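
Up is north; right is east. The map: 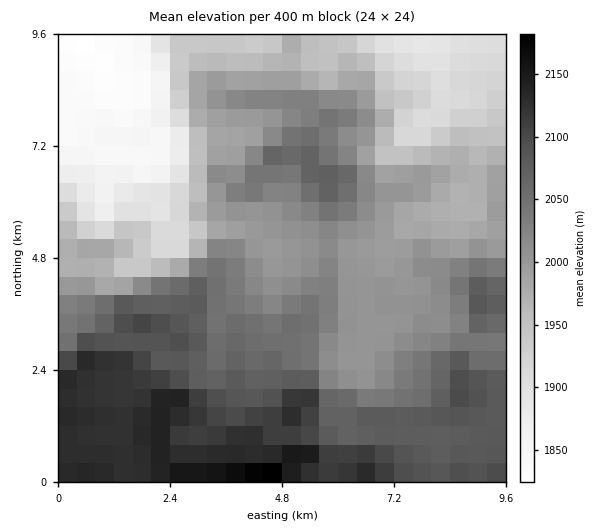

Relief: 1820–2195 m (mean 2010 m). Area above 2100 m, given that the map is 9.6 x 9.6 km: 13.7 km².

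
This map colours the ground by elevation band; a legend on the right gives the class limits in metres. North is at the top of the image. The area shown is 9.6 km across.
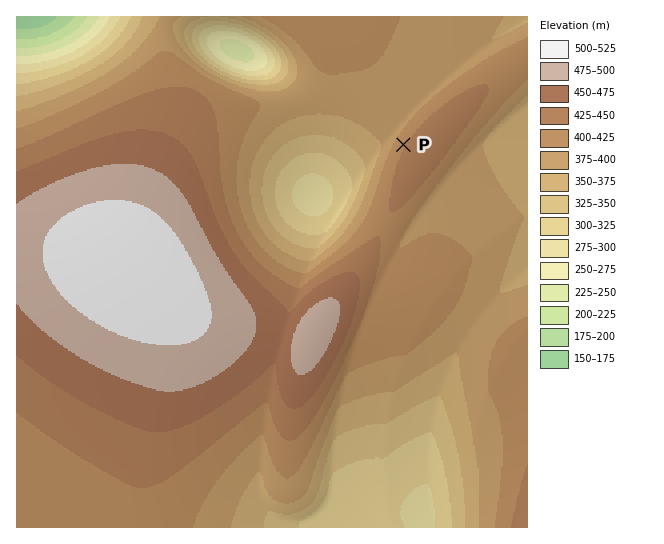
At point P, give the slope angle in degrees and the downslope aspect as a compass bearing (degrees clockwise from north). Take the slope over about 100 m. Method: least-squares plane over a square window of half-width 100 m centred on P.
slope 6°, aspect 300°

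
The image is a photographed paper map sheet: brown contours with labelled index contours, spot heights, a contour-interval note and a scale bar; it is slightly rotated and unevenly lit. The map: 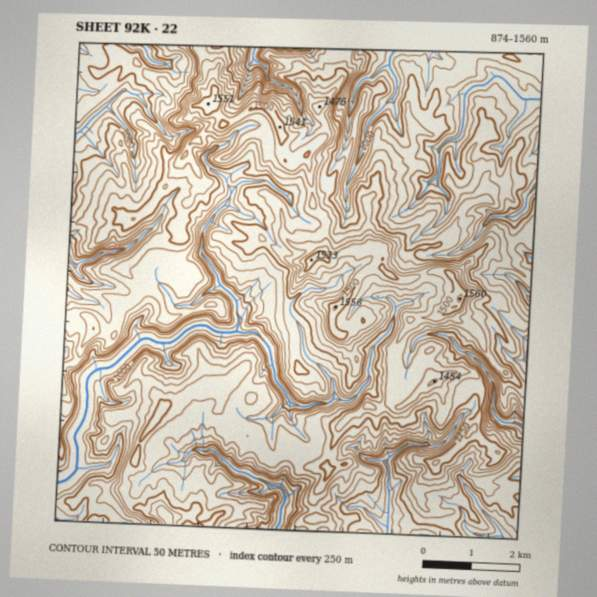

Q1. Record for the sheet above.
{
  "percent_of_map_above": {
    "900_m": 96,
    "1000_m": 80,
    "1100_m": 61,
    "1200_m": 36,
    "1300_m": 18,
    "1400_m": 7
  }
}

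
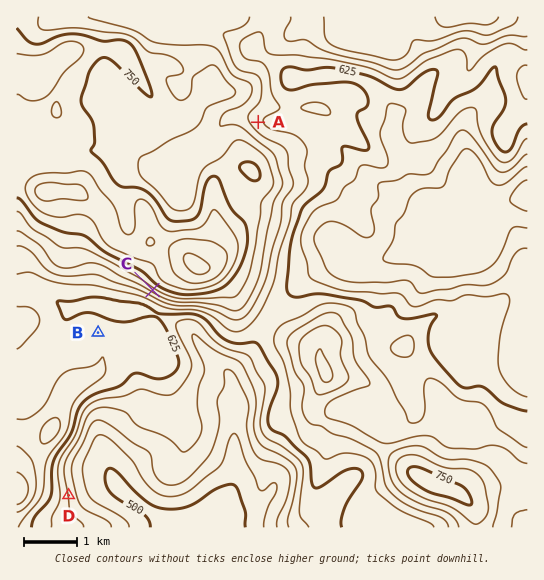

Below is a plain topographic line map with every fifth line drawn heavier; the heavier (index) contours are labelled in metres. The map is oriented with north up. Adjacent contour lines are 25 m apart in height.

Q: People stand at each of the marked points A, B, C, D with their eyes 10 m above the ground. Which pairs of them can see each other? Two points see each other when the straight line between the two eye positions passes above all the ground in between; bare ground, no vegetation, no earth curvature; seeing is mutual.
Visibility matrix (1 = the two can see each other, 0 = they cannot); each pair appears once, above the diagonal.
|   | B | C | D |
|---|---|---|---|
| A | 0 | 0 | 0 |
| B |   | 1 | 0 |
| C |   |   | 1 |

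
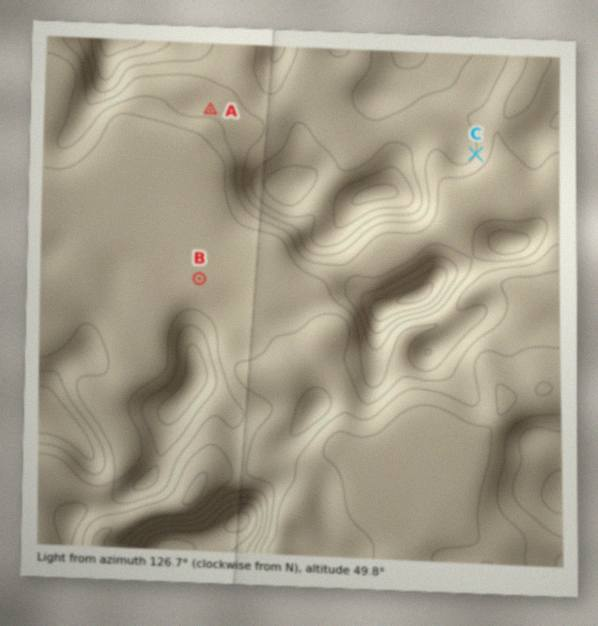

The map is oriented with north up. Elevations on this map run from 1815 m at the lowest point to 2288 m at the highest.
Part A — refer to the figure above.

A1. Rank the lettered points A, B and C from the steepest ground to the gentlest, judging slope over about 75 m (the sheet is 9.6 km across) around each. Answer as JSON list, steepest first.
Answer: ["C", "A", "B"]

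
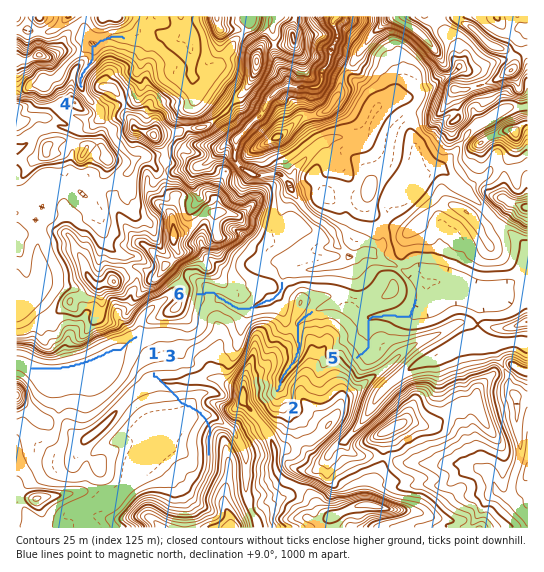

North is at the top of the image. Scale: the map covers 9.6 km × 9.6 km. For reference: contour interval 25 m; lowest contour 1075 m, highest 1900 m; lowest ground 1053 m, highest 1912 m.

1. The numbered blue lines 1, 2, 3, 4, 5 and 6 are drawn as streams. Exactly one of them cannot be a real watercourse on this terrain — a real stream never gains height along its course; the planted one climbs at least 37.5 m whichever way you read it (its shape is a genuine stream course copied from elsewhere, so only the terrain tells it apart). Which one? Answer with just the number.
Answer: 3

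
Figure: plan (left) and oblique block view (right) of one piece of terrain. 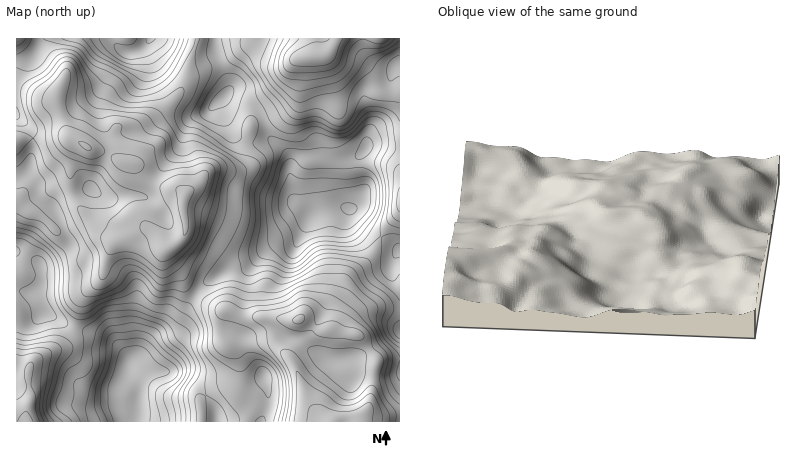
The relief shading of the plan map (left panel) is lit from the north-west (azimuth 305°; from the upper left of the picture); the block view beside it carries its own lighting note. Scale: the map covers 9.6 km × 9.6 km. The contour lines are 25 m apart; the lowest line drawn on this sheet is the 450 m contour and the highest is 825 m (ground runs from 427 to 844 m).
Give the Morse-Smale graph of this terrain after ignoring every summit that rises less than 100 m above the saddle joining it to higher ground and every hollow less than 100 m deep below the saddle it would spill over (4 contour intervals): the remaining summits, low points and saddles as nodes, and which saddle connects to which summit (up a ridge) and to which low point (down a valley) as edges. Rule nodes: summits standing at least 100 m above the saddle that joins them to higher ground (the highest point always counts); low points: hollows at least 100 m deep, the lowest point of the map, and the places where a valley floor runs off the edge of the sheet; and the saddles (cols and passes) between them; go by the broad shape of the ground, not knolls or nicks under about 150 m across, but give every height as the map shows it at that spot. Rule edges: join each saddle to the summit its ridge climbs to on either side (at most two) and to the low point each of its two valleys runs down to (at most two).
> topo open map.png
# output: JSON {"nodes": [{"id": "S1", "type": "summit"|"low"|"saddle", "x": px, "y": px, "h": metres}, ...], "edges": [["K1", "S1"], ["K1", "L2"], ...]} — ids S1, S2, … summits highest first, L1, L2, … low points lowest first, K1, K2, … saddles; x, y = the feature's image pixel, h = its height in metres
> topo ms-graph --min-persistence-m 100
{"nodes": [
{"id": "S1", "type": "summit", "x": 332, "y": 422, "h": 844},
{"id": "S2", "type": "summit", "x": 312, "y": 58, "h": 820},
{"id": "S3", "type": "summit", "x": 184, "y": 196, "h": 809},
{"id": "S4", "type": "summit", "x": 28, "y": 422, "h": 729},
{"id": "L1", "type": "low", "x": 130, "y": 362, "h": 427},
{"id": "L2", "type": "low", "x": 350, "y": 210, "h": 446},
{"id": "L3", "type": "low", "x": 150, "y": 38, "h": 471},
{"id": "K1", "type": "saddle", "x": 196, "y": 296, "h": 660},
{"id": "K2", "type": "saddle", "x": 194, "y": 46, "h": 626},
{"id": "K3", "type": "saddle", "x": 74, "y": 328, "h": 583},
{"id": "K4", "type": "saddle", "x": 382, "y": 236, "h": 575},
{"id": "K5", "type": "saddle", "x": 130, "y": 386, "h": 435}],
"edges": [["K1", "S1"], ["K1", "S3"], ["K1", "L1"], ["K1", "L2"], ["K2", "S3"], ["K2", "L2"], ["K2", "L3"], ["K3", "S3"], ["K3", "S4"], ["K3", "L1"], ["K4", "S1"], ["K4", "S2"], ["K4", "L2"], ["K5", "S1"], ["K5", "S4"], ["K5", "L1"]]}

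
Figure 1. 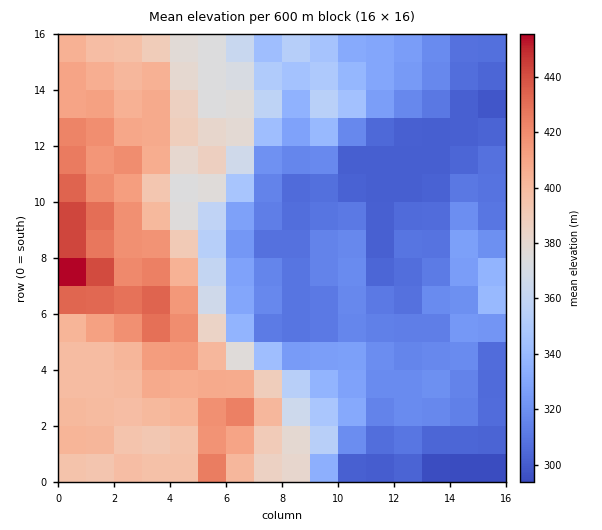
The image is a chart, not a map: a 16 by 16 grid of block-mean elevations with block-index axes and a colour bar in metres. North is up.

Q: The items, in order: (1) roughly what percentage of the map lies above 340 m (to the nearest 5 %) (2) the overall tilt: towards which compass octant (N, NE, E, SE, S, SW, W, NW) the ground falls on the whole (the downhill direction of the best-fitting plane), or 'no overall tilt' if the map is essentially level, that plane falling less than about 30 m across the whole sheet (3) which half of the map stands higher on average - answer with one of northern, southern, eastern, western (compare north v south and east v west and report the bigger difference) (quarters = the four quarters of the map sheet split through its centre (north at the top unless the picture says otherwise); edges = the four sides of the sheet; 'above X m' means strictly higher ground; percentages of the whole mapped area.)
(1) Ground above 340 m makes up about 50 % of the sheet.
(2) Overall the map slopes down towards the east.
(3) Taken as a whole, the western half is higher than the eastern.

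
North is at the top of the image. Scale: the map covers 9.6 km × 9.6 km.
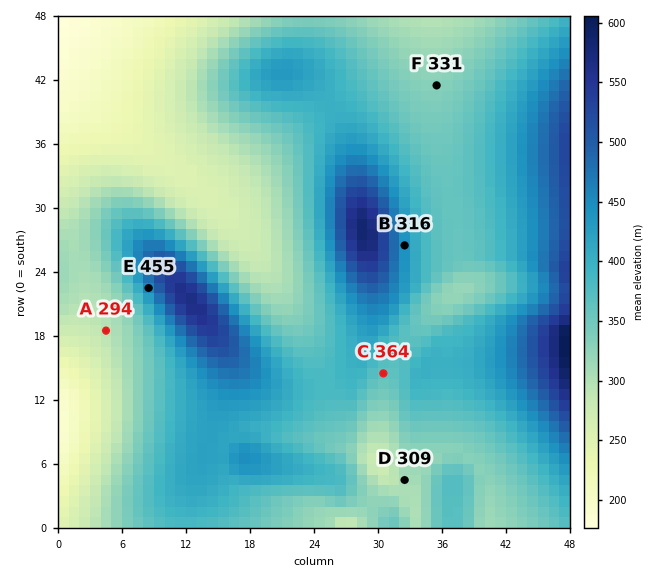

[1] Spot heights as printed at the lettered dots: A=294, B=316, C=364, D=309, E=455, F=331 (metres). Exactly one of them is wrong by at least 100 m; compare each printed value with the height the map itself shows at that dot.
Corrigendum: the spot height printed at B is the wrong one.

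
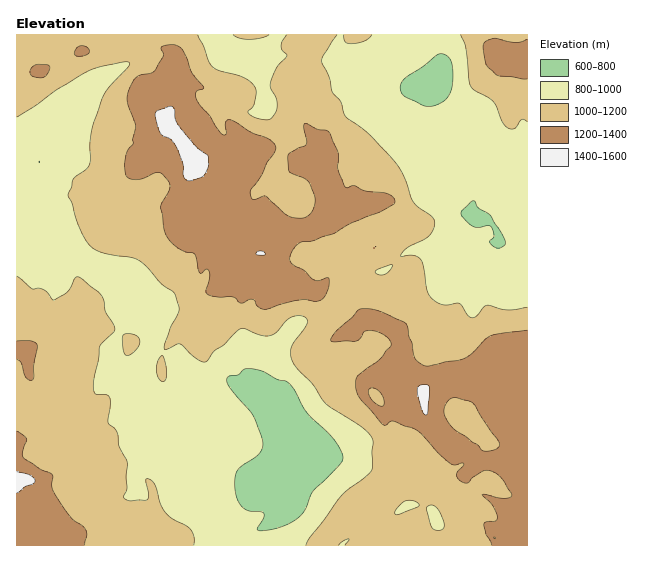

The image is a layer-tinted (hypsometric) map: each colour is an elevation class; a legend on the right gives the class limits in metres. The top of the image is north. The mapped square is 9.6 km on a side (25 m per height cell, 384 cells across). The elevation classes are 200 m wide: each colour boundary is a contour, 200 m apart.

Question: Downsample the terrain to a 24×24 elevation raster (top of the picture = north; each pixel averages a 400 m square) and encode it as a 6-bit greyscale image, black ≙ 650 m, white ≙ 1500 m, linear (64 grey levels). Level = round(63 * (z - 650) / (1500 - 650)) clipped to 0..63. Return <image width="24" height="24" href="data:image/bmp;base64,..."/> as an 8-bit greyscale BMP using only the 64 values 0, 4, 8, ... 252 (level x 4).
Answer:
<image width="24" height="24" href="data:image/bmp;base64,Qk12BgAAAAAAADYEAAAoAAAAGAAAABgAAAABAAgAAAAAAEACAAATCwAAEwsAAAABAAAAAAAAAAAAAAEBAQACAgIAAwMDAAQEBAAFBQUABgYGAAcHBwAICAgACQkJAAoKCgALCwsADAwMAA0NDQAODg4ADw8PABAQEAAREREAEhISABMTEwAUFBQAFRUVABYWFgAXFxcAGBgYABkZGQAaGhoAGxsbABwcHAAdHR0AHh4eAB8fHwAgICAAISEhACIiIgAjIyMAJCQkACUlJQAmJiYAJycnACgoKAApKSkAKioqACsrKwAsLCwALS0tAC4uLgAvLy8AMDAwADExMQAyMjIAMzMzADQ0NAA1NTUANjY2ADc3NwA4ODgAOTk5ADo6OgA7OzsAPDw8AD09PQA+Pj4APz8/AEBAQABBQUEAQkJCAENDQwBEREQARUVFAEZGRgBHR0cASEhIAElJSQBKSkoAS0tLAExMTABNTU0ATk5OAE9PTwBQUFAAUVFRAFJSUgBTU1MAVFRUAFVVVQBWVlYAV1dXAFhYWABZWVkAWlpaAFtbWwBcXFwAXV1dAF5eXgBfX18AYGBgAGFhYQBiYmIAY2NjAGRkZABlZWUAZmZmAGdnZwBoaGgAaWlpAGpqagBra2sAbGxsAG1tbQBubm4Ab29vAHBwcABxcXEAcnJyAHNzcwB0dHQAdXV1AHZ2dgB3d3cAeHh4AHl5eQB6enoAe3t7AHx8fAB9fX0Afn5+AH9/fwCAgIAAgYGBAIKCggCDg4MAhISEAIWFhQCGhoYAh4eHAIiIiACJiYkAioqKAIuLiwCMjIwAjY2NAI6OjgCPj48AkJCQAJGRkQCSkpIAk5OTAJSUlACVlZUAlpaWAJeXlwCYmJgAmZmZAJqamgCbm5sAnJycAJ2dnQCenp4An5+fAKCgoAChoaEAoqKiAKOjowCkpKQApaWlAKampgCnp6cAqKioAKmpqQCqqqoAq6urAKysrACtra0Arq6uAK+vrwCwsLAAsbGxALKysgCzs7MAtLS0ALW1tQC2trYAt7e3ALi4uAC5ubkAurq6ALu7uwC8vLwAvb29AL6+vgC/v78AwMDAAMHBwQDCwsIAw8PDAMTExADFxcUAxsbGAMfHxwDIyMgAycnJAMrKygDLy8sAzMzMAM3NzQDOzs4Az8/PANDQ0ADR0dEA0tLSANPT0wDU1NQA1dXVANbW1gDX19cA2NjYANnZ2QDa2toA29vbANzc3ADd3d0A3t7eAN/f3wDg4OAA4eHhAOLi4gDj4+MA5OTkAOXl5QDm5uYA5+fnAOjo6ADp6ekA6urqAOvr6wDs7OwA7e3tAO7u7gDv7+8A8PDwAPHx8QDy8vIA8/PzAPT09AD19fUA9vb2APf39wD4+PgA+fn5APr6+gD7+/sA/Pz8AP39/QD+/v4A////AMTQuJiAdHh8ZFA8NDxYfHBwdIB4gJykxNDMoIR0cGxgUEA0LCQ0YHx4cHBojKCowNi4iHBsaGhQPDgoGBggRGh8fHh8kKCgtMyggHRsZFxIODQsGAgYJERkfIiAnKiszJyEeHhwXEhISERALAwUHDhcjIycuKSswJh8eHhoTEBETExEJBAgMFB0mKTEqJiwuJCEfHRkTEhYXFQ4EBwwXICcsMjQnKTAsJyMgGxgVFxgXEgkFChMeJSsuNTQtLTEsKSMeHBgXGRcXEw4OEh8hIygwMCkrLjEtKSMeHBkaFxohHRQWGB4lKCcqKSMjJi8vHx4fIBoTExslIR8iHBofJywsJiAeHiAiHRscHRUQEhkjJygpKSclICMhIBsZFxgXGRcZGBMTGR8mLTEvLCsoHx0cHRcVExMTFRUXFxgaHiUpLTQ2LSUhIiIdGhYRDw0OExMUGx0eIywtLiwxLisnJCQlHhkTDQsQFBQXHh8gJi4xLSsuKygrLComIRkPCg0QFRUaHiEjJS4zLysoJSYsKysnGhIPDhISEBEYGyIrKjI5MzIqJystJyMfFQ8PEhARDg4UGiMqLzc5MzEuKCotJB8ZEQ0QExQRFBETGSIoNDkyKyojIygoHxkUDw4SExcZGxcTFSAtNjUsJR0ZHiMfGBMQDQwRFBoeJCEYExwsMC8pIR0ZHiAcFRIPCQgNGyIkJygkHhoeJy4jGRYVGx4aFxcVDwkNICstICYnJiIeJCgeFhcXGh0cGRkYFRATIisrA=="/>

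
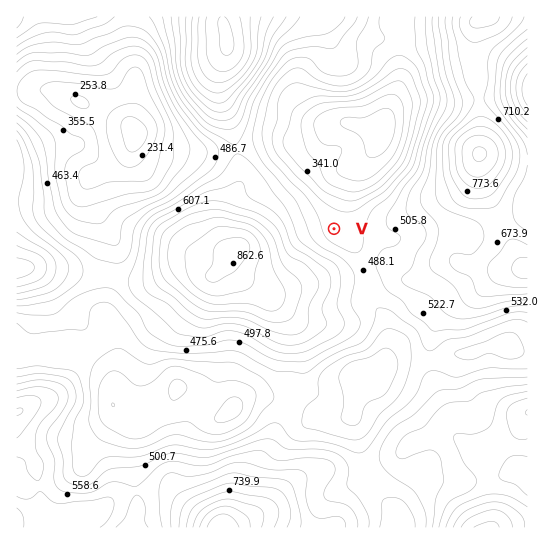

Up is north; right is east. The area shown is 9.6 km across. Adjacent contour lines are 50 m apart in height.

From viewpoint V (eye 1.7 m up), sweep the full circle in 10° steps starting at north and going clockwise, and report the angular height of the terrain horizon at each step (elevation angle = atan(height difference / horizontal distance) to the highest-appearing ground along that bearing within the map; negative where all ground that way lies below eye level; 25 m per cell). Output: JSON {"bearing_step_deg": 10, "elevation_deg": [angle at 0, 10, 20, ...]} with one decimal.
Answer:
{"bearing_step_deg": 10, "elevation_deg": [3.0, 1.1, 0.3, 3.8, 4.3, 5.6, 9.0, 8.6, 6.6, 5.3, 5.7, 5.4, 4.7, 4.4, 4.0, 4.7, 6.7, 9.1, 11.3, 12.8, 13.8, 14.6, 14.9, 14.2, 13.7, 14.5, 14.9, 12.8, 10.0, 8.0, 6.2, 4.3, 6.7, 7.9, 5.4, 3.4]}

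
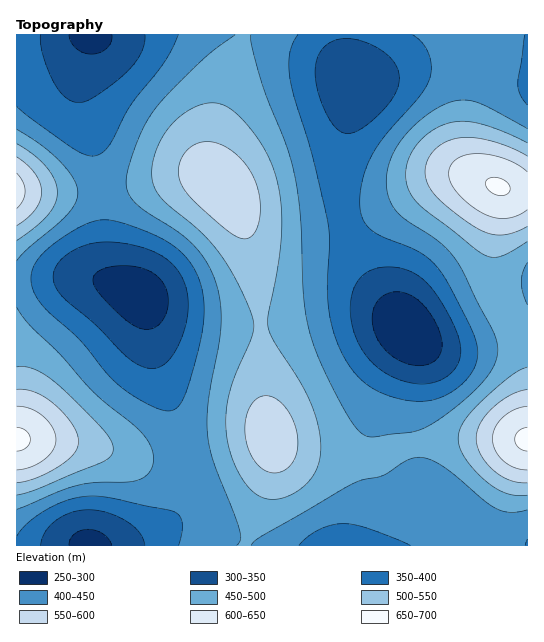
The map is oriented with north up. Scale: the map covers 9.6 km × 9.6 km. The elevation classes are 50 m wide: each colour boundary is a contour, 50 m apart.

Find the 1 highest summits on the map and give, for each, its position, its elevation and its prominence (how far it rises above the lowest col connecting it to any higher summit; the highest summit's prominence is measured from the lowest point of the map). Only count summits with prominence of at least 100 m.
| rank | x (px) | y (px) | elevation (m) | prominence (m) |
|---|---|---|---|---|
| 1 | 498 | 187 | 655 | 184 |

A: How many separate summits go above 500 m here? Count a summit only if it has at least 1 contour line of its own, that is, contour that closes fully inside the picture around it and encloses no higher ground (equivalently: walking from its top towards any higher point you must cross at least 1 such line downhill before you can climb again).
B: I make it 3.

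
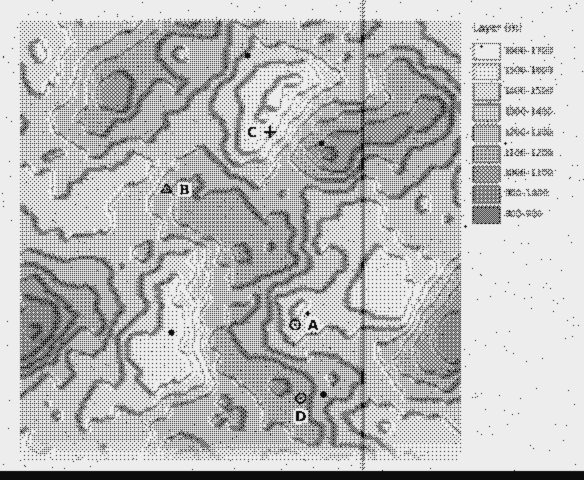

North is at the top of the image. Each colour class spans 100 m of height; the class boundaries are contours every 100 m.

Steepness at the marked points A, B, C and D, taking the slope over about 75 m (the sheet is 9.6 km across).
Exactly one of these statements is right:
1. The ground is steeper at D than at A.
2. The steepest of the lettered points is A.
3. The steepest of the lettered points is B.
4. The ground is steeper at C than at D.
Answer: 4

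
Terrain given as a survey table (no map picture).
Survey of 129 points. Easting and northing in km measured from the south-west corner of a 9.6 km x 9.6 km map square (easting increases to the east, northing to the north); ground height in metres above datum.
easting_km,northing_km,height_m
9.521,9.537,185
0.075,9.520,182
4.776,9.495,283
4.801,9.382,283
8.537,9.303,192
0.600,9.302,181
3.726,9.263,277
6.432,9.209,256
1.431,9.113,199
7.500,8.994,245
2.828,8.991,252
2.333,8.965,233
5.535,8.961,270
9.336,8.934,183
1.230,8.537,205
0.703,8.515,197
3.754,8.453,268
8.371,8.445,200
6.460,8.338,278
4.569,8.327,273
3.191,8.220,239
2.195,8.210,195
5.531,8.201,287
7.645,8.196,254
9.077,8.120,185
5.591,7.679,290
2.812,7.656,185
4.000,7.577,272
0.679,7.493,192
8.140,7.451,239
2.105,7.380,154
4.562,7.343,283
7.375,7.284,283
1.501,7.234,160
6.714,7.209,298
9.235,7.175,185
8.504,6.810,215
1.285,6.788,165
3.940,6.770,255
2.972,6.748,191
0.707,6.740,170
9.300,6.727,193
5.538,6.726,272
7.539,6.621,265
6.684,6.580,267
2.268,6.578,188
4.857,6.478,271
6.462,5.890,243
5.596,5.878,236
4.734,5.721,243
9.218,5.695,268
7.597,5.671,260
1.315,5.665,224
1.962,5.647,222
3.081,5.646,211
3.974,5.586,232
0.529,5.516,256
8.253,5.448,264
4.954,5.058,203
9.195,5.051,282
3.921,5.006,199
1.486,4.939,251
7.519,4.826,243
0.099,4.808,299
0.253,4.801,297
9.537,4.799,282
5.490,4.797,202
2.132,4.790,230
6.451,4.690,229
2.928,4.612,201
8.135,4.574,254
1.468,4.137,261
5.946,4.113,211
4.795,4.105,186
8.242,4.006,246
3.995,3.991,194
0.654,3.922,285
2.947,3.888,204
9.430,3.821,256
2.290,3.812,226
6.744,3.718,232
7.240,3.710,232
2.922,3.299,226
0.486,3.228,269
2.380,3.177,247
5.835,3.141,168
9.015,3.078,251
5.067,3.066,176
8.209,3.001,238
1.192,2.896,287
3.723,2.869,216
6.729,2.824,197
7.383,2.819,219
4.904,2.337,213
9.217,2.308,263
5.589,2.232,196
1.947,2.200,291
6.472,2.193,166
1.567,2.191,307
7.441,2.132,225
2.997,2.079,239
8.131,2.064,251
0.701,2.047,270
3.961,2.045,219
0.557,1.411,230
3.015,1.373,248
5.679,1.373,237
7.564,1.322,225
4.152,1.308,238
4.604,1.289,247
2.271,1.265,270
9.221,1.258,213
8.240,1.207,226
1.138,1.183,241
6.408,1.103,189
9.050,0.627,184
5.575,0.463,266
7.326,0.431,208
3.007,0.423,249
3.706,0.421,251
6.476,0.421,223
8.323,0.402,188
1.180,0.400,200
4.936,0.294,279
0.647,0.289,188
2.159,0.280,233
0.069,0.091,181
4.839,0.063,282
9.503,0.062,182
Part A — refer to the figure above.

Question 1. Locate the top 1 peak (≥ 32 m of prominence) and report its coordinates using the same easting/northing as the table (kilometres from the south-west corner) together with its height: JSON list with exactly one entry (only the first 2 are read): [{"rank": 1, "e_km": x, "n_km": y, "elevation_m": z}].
[{"rank": 1, "e_km": 1.46, "n_km": 2.19, "elevation_m": 308}]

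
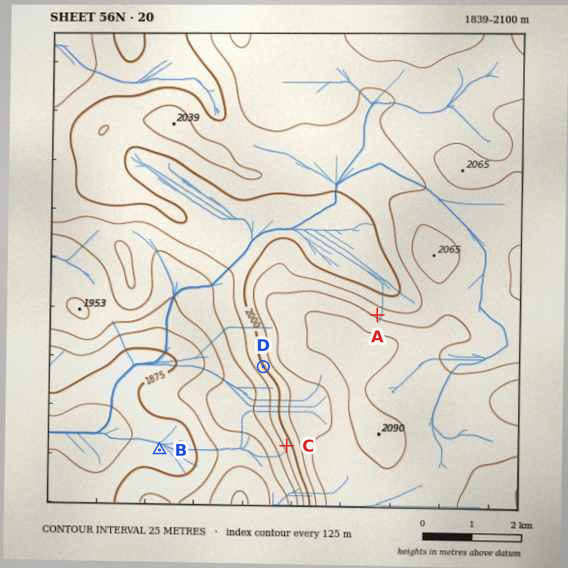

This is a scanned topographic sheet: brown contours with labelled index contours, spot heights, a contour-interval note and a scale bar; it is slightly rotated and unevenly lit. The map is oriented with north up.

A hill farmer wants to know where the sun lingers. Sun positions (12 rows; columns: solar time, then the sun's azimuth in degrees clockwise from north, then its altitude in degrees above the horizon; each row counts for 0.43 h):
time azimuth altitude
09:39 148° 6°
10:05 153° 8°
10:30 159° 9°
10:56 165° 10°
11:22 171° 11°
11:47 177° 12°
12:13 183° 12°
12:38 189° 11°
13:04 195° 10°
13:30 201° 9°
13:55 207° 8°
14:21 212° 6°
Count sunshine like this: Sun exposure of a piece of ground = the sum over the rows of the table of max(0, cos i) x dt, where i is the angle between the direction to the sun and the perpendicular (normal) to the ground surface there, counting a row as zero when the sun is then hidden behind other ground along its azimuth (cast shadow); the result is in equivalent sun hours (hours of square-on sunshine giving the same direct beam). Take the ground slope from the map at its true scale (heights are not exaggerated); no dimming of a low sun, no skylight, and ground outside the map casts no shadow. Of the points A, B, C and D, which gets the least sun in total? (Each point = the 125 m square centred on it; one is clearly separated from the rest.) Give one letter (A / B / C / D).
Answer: A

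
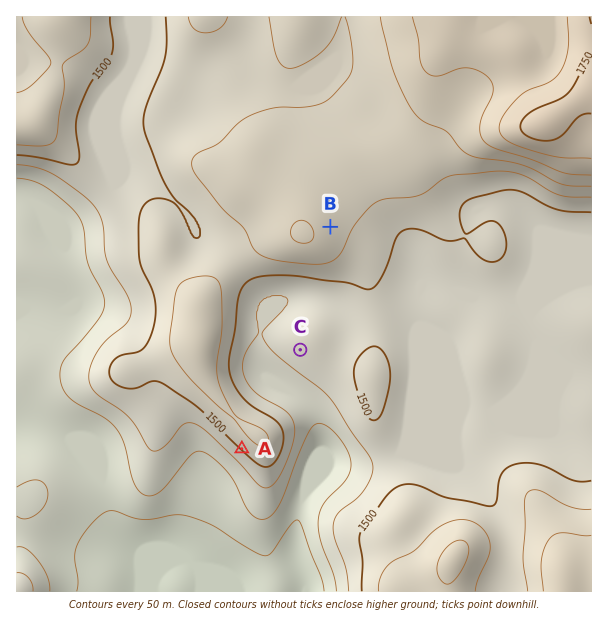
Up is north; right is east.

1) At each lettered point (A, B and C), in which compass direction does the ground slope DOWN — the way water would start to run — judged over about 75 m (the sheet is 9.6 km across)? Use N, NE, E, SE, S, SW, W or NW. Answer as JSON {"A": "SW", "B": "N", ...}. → {"A": "SW", "B": "E", "C": "SW"}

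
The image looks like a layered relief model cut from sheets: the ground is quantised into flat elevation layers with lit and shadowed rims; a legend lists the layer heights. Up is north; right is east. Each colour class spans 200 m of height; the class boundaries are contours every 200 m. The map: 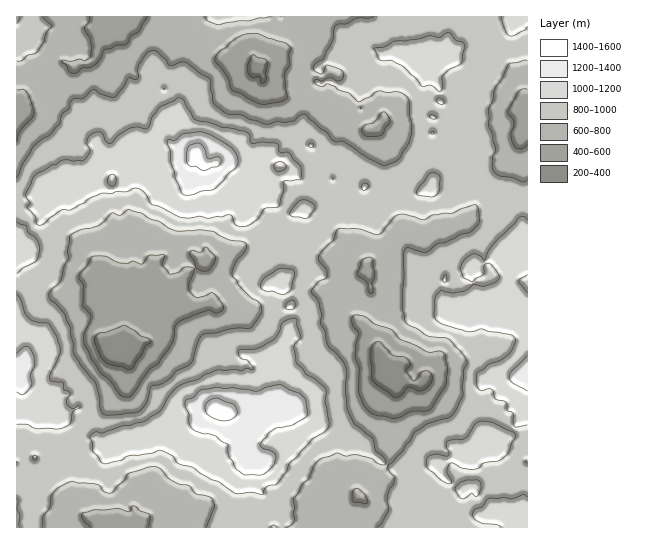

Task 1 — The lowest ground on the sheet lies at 240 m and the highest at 1480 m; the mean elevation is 860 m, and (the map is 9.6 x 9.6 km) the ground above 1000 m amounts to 22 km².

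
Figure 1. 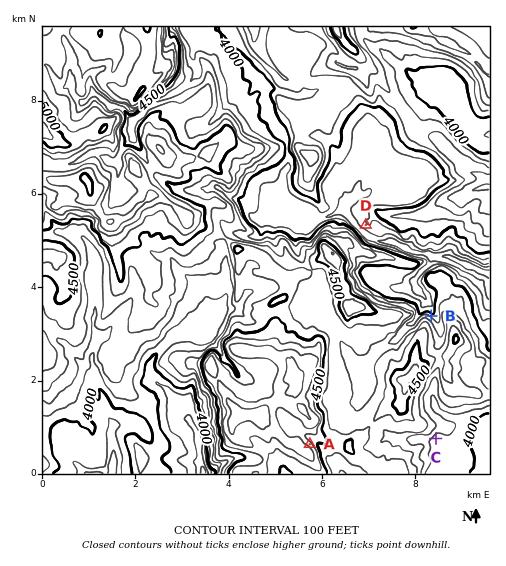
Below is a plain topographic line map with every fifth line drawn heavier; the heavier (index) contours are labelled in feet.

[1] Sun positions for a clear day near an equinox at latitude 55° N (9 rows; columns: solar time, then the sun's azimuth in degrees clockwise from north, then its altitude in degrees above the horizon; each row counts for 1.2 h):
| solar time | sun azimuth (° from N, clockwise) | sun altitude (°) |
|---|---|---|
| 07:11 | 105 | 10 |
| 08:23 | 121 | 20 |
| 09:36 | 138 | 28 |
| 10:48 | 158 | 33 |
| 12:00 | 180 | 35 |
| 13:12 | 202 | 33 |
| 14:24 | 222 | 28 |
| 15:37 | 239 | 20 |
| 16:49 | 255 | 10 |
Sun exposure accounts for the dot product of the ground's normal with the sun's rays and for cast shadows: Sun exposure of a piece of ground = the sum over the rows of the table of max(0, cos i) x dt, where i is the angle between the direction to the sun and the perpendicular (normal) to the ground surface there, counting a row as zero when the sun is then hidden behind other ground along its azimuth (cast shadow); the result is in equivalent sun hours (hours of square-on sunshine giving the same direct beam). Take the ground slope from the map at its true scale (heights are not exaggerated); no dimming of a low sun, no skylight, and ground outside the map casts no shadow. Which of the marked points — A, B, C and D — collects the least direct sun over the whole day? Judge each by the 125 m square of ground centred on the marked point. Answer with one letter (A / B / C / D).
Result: B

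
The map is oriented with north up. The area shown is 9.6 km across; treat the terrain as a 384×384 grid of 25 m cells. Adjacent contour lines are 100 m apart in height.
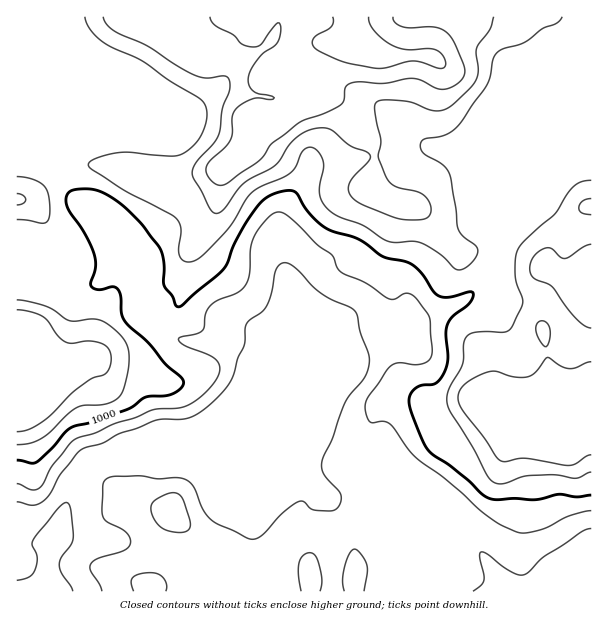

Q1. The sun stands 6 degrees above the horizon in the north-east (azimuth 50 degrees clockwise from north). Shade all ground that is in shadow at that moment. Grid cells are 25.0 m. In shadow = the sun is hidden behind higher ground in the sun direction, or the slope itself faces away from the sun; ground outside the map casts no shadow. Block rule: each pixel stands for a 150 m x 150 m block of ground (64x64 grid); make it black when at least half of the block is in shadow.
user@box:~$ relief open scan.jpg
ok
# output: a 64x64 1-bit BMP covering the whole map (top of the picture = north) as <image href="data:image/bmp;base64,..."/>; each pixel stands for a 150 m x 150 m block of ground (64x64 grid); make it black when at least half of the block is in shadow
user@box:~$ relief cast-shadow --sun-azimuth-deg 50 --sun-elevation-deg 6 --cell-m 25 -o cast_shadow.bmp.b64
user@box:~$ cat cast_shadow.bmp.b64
<image width="64" height="64" href="data:image/bmp;base64,Qk0+AgAAAAAAAD4AAAAoAAAAQAAAAEAAAAABAAEAAAAAAAACAAATCwAAEwsAAAIAAAAAAAAA////AAAAAAA/+AAXGf4AAB/gAAcZ/8IAD4AAAxn//wAMAAAAO///AAx+AAB///8AD38AA////+AP/8AB////+I+fwAH/////z5+AAP/////HzgAAf////+fAAAB/////x8AAAP/////HAAAB/////8eAAAH////9x+AAAf////3P/AAA5//++c/+AAD7//wAx/+AAHv/+ACH/+AAP//wAAP/8AA///AAA/fgAB//4AABw8ABx5PAAADDAAfzB8AAAAAAf/+PgAAAAAB//5/AAAAAAP//n8AAAAAA////4cAAAAD////BwAAA4f///8HAAAPj////j8cAB8f///9/jgAPg////3/+AA8D////v/wDz4H///+f/Bv/4P///4/wPf/wf///j8B8//B///+HwPj/8H///4OA8P/gf///AADx//B///4AAOP/+D///AAA5//8P//wAB7H//w//8AAHgf//h//AAAMB//+P/wAAAAH+P4/8AAAAAfg/jvwAAAADgB8A/gAAAAIAPwD/AAAAAAA/gP4AAAAAAH/g/gMAAAA//+B//4AAAP//4H//gAAB///A8f/AAB///+Hn/8AAH///8cf/wAAP////z//AAA////h//8AAB//+8P//gAAD//hw/8AAAAH/8THwAAHAAf/jwcAAAIAA/4PxwAAAAAD/AeDgAAAAA=="/>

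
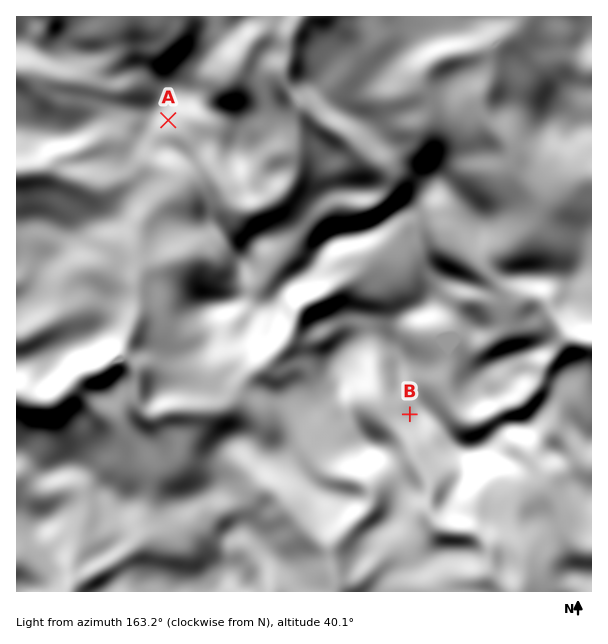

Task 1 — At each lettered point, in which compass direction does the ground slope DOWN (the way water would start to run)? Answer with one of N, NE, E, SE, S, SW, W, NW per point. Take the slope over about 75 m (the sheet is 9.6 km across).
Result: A SE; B SW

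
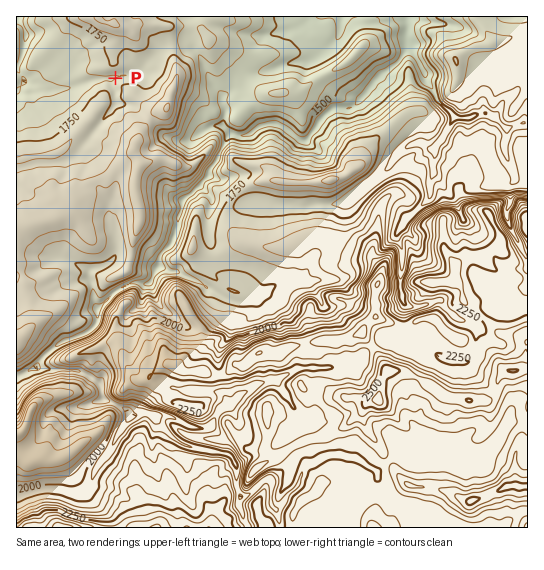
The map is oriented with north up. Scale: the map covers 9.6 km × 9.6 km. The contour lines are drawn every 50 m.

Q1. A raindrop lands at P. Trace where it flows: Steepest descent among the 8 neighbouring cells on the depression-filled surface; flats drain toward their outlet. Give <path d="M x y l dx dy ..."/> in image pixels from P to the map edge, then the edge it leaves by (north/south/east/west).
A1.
<path d="M115 78l-13 0-1 1-7 0-1 2-11 2-9 4-4 0-2 2-8 0-1 1-7 0-1 1-19 0-1 2-11 0-2-2"/>
exit: west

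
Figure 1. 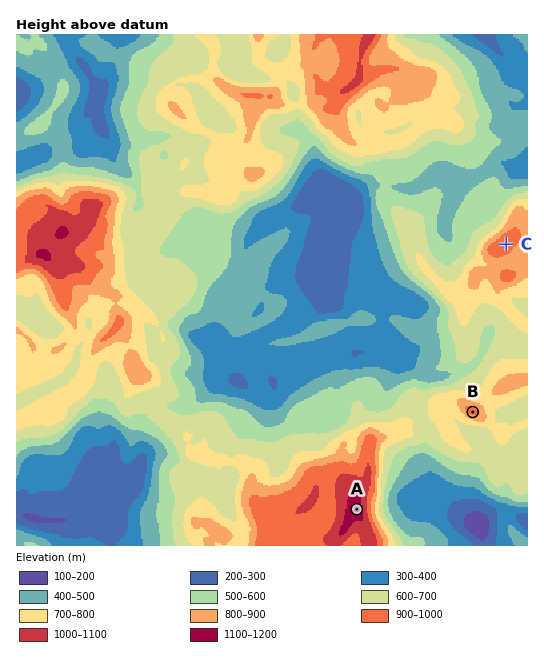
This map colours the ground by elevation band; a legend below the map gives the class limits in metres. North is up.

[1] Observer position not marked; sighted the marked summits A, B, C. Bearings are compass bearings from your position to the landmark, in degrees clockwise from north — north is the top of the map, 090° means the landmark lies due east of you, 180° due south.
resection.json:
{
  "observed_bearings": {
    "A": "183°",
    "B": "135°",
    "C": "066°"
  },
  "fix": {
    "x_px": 367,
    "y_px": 306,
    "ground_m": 370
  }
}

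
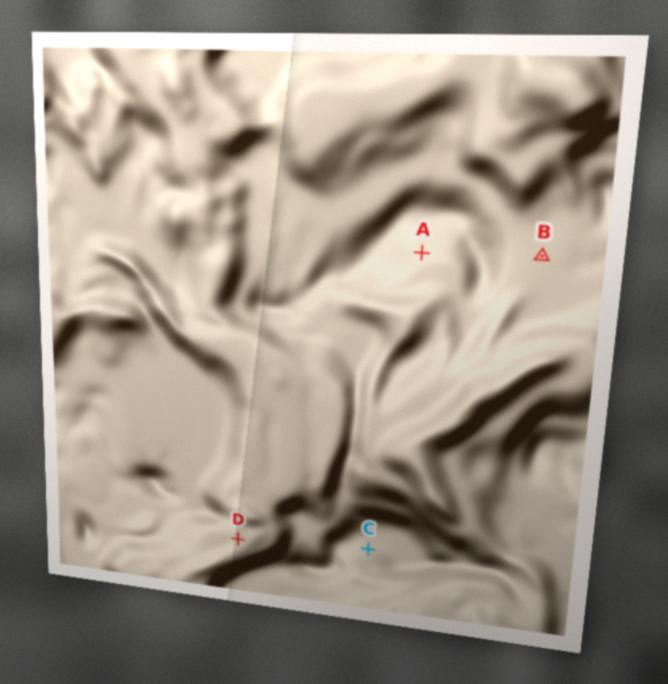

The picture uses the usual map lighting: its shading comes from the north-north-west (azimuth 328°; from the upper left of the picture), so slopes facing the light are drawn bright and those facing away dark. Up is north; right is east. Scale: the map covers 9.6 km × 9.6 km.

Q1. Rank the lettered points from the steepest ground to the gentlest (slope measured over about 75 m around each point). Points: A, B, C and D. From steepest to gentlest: C A D B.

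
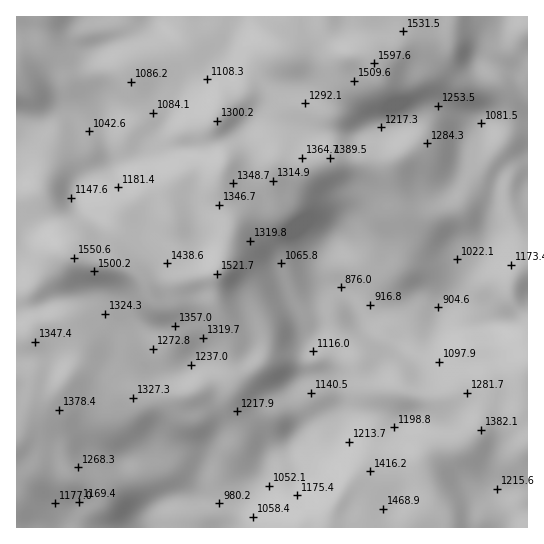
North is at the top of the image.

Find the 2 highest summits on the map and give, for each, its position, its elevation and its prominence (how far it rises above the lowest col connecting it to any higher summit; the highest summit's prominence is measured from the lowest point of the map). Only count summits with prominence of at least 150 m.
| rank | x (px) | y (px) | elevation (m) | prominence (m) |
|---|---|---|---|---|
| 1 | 374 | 63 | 1598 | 722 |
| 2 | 73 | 258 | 1551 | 239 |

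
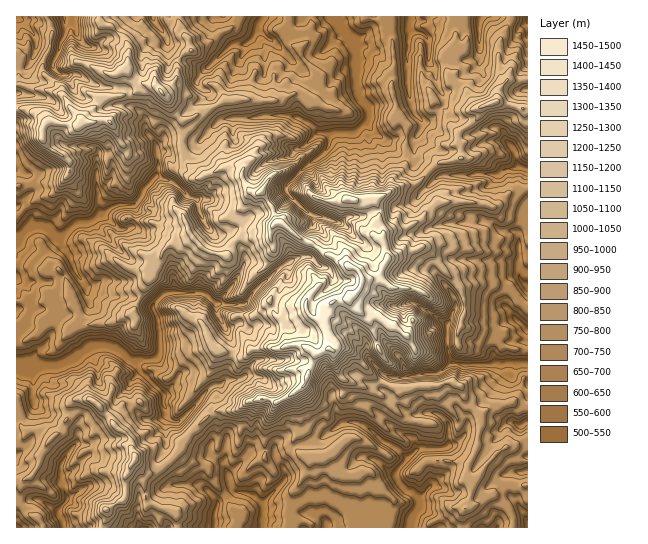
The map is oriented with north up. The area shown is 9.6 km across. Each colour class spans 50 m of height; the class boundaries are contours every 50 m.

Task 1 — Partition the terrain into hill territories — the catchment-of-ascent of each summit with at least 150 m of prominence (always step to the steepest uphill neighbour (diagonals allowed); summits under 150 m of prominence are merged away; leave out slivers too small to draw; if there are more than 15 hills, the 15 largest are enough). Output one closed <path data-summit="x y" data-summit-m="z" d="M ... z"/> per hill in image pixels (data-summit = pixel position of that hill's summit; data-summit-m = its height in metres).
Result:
<path data-summit="350 297" data-summit-m="1484" d="M481 16l-328 1 2 5 10 13 4 12 6 6 10 7 20 8 4-1 22-22 15-1 4-3 8-12 36 34 4 0 12-8 11-2 24-21 11 11 0 40 4 14 9 13 0 8-3 6-13 9-16-1-7 3-12-3-9-9-15-7-17-1-27 4-16-2-13 3-22 21-21-2-13 1-9 7 3 15-2 11-23 31-19 1-24 16-16 3-14 13-4 0-14-10-10 0-4-10-10-9-3 1 1 319 47-1-5-13 0-4 8-9-6-24 12-6 16-17-2-9-10-1-4 2 6-9 0-22-6-3-27 1-5-2-6-6-3-10 1-14-9-10-1-5 3-2 24 3 9-2 16-6 11-10 3 2 8 15 2 16 10 13 9 1 11-9 2 16 12 16 14 1 9-5 2 2-3 6 0 24 15 16 4 10 9 10-26 4-4 6-3 12-8 12-3 11 379-1 0-357-11-3-12 2-7 6-23-2-5 3-31 0-12-13-9-3-3-3 0-16 6-12 0-7 10-2 13-15 0-8-3-4 8-2 12-15 12-5 7-9-1-39z"/><path data-summit="82 123" data-summit-m="1247" d="M130 16l-65 0 0 18-6 10-22-3-5-10-9-10-7-4 0 153 9 3 7 12 0 8-16 14 13 10 4 10 10 0 14 10 4 0 14-13 16-3 24-16 19-1 23-31 2-11-3-17-9-12-3-18-15-12-1-12-6-3-21-1-28-13 6-4 5-23 2-2 9 2 8-8 10-3z"/><path data-summit="135 458" data-summit-m="1139" d="M87 349l-12 10-16 6-9 2-24-3-3 2 1 5 9 10-1 14 3 10 11 8 31 0 3 8-4 22 11 2 2 4 0 5-8 9-8 8-12 6 6 18 0 6-8 9 4 16 2 2 82 0 13-23 3-12 4-6 26-4-9-10-4-10-15-16 0-24 3-6-2-2-9 5-14-1-12-16-2-16-11 9-9-1-10-13-2-16z"/><path data-summit="493 103" data-summit-m="1076" d="M527 16l-45 0-3 7 0 42-6 6-12 5-12 15-7 1 2 13-13 15-10 2 0 7-6 12 0 16 3 3 9 3 12 13 31 0 5-3 23 2 7-6 12-2 11 2 0-79-4-4-3-11 2-5 5-5z"/><path data-summit="162 93" data-summit-m="1206" d="M153 16l-22 0-18 20-10 3-8 8-9-2-6 14-1 11-6 4 28 13 25 2 3 6 0 8 15 12 3 18 6 6 4 8 7-8 0-8 33-28 10-6 0-6-10-8 2-6 8-8-22-9-10-7-6-6-4-12-10-13z"/>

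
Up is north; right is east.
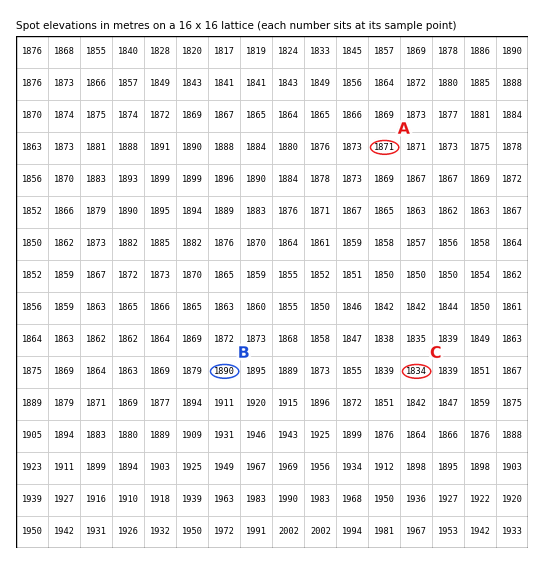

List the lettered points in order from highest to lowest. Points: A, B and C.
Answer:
B A C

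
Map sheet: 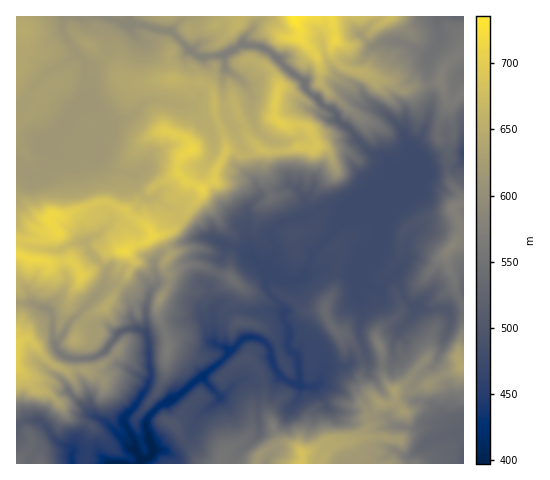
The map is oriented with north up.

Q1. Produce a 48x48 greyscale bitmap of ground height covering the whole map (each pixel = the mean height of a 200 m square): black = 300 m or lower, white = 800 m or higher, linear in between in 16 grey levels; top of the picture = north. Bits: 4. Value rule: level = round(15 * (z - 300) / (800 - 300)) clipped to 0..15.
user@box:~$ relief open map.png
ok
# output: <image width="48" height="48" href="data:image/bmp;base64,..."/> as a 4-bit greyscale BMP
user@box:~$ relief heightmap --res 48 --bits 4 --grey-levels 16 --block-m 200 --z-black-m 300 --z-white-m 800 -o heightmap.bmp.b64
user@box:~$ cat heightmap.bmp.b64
<image width="48" height="48" href="data:image/bmp;base64,Qk32BAAAAAAAAHYAAAAoAAAAMAAAADAAAAABAAQAAAAAAIAEAAATCwAAEwsAABAAAAAAAAAAAAAAABEREQAiIiIAMzMzAERERABVVVUAZmZmAHd3dwCIiIgAmZmZAKqqqgC7u7sAzMzMAN3d3QDu7u4A////AHd3VEVERDM0RWd4iImZq7uqqqmZmId3d3d2VEVEVDMzRWZ3h3iZmruqqqqZmHd3d3d2VVVVRDM0VmZnd3eJmqqqqqqpmYd3d3dmZVVVRERFZmZnd3d4iJiZmZqZmYd3d2Zmd3ZURERGZmVmZnd4d3eIeJmZmYd3d3dniHZVVEVFVmVVZmZ3Zmd2d4mZmph3d4iJqXZ3ZUVURVVVVmZmZVZmeImqqYiIeKqqmIeIh1RVRFVUVWZmZVVWZ4mZqZmIiLu6mJiZh2VWZURFVVVlVUVVZ3iJmZmZmbu6mpmZmGZWdlRFZVVlVVVVZnd4iJmZmsuqqpmZiHZXdmVUVmZUVVVVVmZ4d4mImsu6mIiImHZXh2ZVRWZUVVVVZmZ4d4iImsu5iaqYiXZXh3ZURFVVVVVVZmaId3iHisy5mqqpeHZnh3ZVVURVVVVWd2aHZnd3ebupmaqph2Zod3ZVVmZlVVVnd2Z3Zmd3aLqpmZqqmHd4d2ZVZmZVVVZnZmZmZmZ3Z6qZqqqqqYeIh2ZlZmVVVWZ3ZlVmZmZmZ6mqqqqqqYiJh2ZmZmZlVWZnZVVVZmZnd6qqq7qqqZiJl3ZmZ3ZlVVVmZVVVZmZnd7u7u8uqqpmImHZmd3ZVVVVWZVVVZmd3d7zMy8y6qqmZmHd3d2VVVVVVVVVVVmd3h8zMzMu6q7qZmId2ZlVVVVVVVVVVZmd4iMzMvLu7zMupqYd2ZlVVVVVVVVVVZmZ4iMzMy7q7zMy7qYdmVlVVVlVVVVVVVmZ3iMzMzLu7vMzMuodmZmZVZmZVVVVVZmZniLzMzLu7u8zMu5h3ZmZlVmZVVVVVVmZniLvMzMy7vMy7u7mIdmZmZlVVVVVVVWZniKu8zMzLzLu7u7uod2Z3ZmZlVVVVVVZniKqqqqu7u7u7u7y5mHd3dmZmVVVVVVVmeKqqqqqqqqq7u8zLqYd3dmZ3ZlVVVVVmd6maqqqqqqq7zMzMupiId3d4h2VVVVVWd6qZmqqqqqqrzMu8upmYh4iJmGZVVVVWZqqZmZmaqqqrvMu7uqqqmZqql3ZlVVVWZqqZmZmZqqqrvMy7u7u7u7u6mHZmVVVmdqqZmZmaqqu7vMy7u7u7u7u6l2ZmZVZndqqpmZmZqqu8zMu7u7u7u7y6h3d3ZmZ3d6qqmZmZqqq7u7qru7q8zLuod4iHZmZ3d6qqqZmZqqqruqq7q6q8u6qHeIh2d3d3h6qqqpmaqqqqqqq7q6q8u6mIiYd3h4d4iKqqqpmaqqqqqqq7q6q8y6iKmIiZmZh4iKqqqqmaqqqqu7u6qqqry4iqmZmqqZiIiKqqqqmqqqqru6qqmaqruYm6qqqqqZiIiKqqqqmqqqqqqqqqmqq6maq7q6qpmYiIiKqqqqqqqqqqqpmZmqqpirvLu6mZmIiIiKqqqpqqqpmaqZmqmJmJq8zMy7mZiIiIiKqqqaqqqZmZmaqqqpmrzMy8y6qYiIiHiKqqmamZmZmZmaqqq6q7zNzMy6qqmYiHiKqqmZmZmZmaqqqqu7qrzdzMy7u7uoh3dw=="/>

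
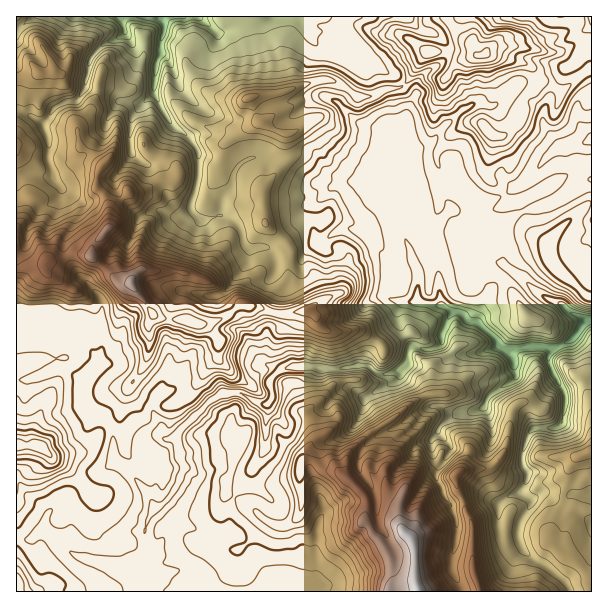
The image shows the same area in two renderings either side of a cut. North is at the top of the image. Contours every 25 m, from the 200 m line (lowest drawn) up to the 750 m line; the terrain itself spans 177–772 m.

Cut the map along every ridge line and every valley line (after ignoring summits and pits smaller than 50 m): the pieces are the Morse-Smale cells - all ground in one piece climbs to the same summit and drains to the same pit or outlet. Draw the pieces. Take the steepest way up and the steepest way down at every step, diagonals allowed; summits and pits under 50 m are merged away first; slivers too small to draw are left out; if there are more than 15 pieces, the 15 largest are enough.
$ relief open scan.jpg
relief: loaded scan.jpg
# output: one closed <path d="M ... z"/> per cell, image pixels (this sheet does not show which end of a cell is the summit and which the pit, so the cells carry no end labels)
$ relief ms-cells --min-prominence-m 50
<path d="M504 196l-13 4-9 0-8 8-7 3-15-1-24 26-2 12 7 9 6 16 1 33-8 0-14-6-1-28-25 4-7 3 1 17 17 7-5 6 0 12 5 12 9 14-4 6 0 10-7 7-14 4-7 0-14-8-22 2-56-1-7 3-10 8-1 8 2 12-5 6-12-2-16-10-18 2-14 9-27 28-4 9 8 30-15 28-17 12-6 12-1 20 3 10-9 9 2 31 321-1 0-4-10-15 0-18 4-6 1-26-6-18 17-8 18 2 13 6 0 21 8 4 11 0 12-25 0-6-8-6 6-13 0-6-6-12 4-21 7-12 19 0 10-6 3-11-1-21 17-8 11-2-1-60-4 0-18 22-15 7-23-3-21 4-7-1-7-10-18-16 2-9 14-30 12-15-4-8-3-18 1-15 12-11 11-5-5-12-9 2z"/><path d="M57 108l-7 5-6 11-18-10-10-3 0 204 23 5 17 10 15 0 13 10 13 16 0 10-13 18 1 17 3 6 8 8 8 3 8 11 2 30 22 20 15 19 4 10 14-10 15-28 0-5-4-7-4-23 31-32 14-9 18-2 16 10 12 2 5-6-2-12 1-8 10-8 7-3 56 1 22-2 14 8 7 0 14-4 7-7 0-10 4-6-9-14-5-12 0-12 5-6-14-5-4-5 0-14 2-2 31-5-6-12-8-26-2-2-10 0-17 4-21-7-12 0-9 5-10 10-3 0-7-14 1-26 20-18-22-5-21-18-9-5-28-1-11 5-7 6-4 18-9 12-1 15-6 5 8 21 0 7-13 18-7 14-6 0-21-7-36-1-9 9-1 4-11 0-29-26 3-14 15-16-1-24-4-8-7-7 0-14 5-10-22-17-6-24-8-5z"/><path d="M161 16l-38 0 1 17-10 7-7 2-15 14-4 12-3 19-5 9-6 6-8 0-10 5 10 11 8 5 6 24 22 17-5 10 0 14 7 7 4 8 1 24-15 16-3 14 32 27 8-1 1-4 9-9 36 1 21 7 6 0 7-14 13-18 0-7-8-21-15 2-9-10 0-9 4-10 3-17 0-21-7-13-22-17-16-30 2-27 4-10 0-11 4-13z"/><path d="M26 316l-10 1 0 219 2 2 12 2 11-8 6 0 22 20 11 6 28 6 17 7 15 3-1-13 9-9-3-10 0-14 9-22-3-8-15-19-22-20-2-30-3-6-5-5-8-3-11-14-1-17 13-18 0-10-12-15-11-10-18-1z"/><path d="M446 16l-49 1 0 13 7 7 10 5 14 11-6 4-18 27 11 9 0 5-7 12-4 10-12 12-2 41 1 10 12 24 0 26 9 27 6 10-2 26 4 6 12 4 8-1-1-32-6-16-7-9 0-6 7-12 19-20 15 1 7-3 8-8 9 0 13-5-2-4-15-17 6-39 10 1 14-14 6-23 17-16-6-14-10-7-23-7-24 0-5-11-20-17z"/><path d="M299 16l-29 0-12 10-33 6-9 0-18-16-36 1 2 15-4 13 0 11-4 10-2 27 16 30 22 17 7 13 0 21-3 17-4 10 0 9 9 10 15-4-10-13 0-6 11-23 6-28 16-14 20-10-8-25 31-5 35-12 15 0 19 11 10-16 0-6-7-7-9-6-28-12z"/><path d="M332 80l-15 0-35 12-32 6 9 24-20 10-16 14-6 28-11 23 0 6 10 14 6-4 0-10 10-17 4-18 7-6 11-5 33 3 25 21 12 1 5 4 7 0 8-5 22-1 15 0 10 3-1-10 2-38-8-5-28-9-18-17 12-12-8-7z"/><path d="M591 380l-10 2-17 8 1 21-3 11-10 6-19 0-7 12-4 18 1 9 5 6 0 6-6 13 8 6 0 6-10 18-2 18 5 9 10 10 15 7 16 14 8 12 20-1z"/><path d="M579 79l-3 0-15 13-12-8-9-2-17 17-6 23-14 14-10-1-6 39 17 20 23-13 13-16 18-17 34-8 0-44-3-1-3-9z"/><path d="M591 204l-24 18-17 17-2 7-16-15-10-19-10 5-12 11-1 5 5 31 35 30 22 10 9 9 15 7 7 0z"/><path d="M567 16l-120 0-1 2 6 9 20 17 5 11 24 0 23 7 10 7 6 13 9 2 12 8 22-18-6-11 0-4 7-9 8-3-6-6 0-11-7 0z"/><path d="M122 16l-87 0-19 13 0 48 11 1 11-5 13 0-1 22 5 10 4 1 7-4 11-2 8-13 3-19 4-12 15-14 7-2 10-7z"/><path d="M482 496l-14 0-17 8 6 18-1 26-4 6 0 18 10 15 0 5 54 0 1-16-3-13 9-14-5-9 0-10-18-4-1-22z"/><path d="M509 268l-9 7-6 9-14 30-2 9 28 27 25-4 23 3 15-7 17-21-7-5-9-3-9-9-22-10z"/><path d="M47 532l-6 0-11 8-14-3 1 55 123-1 0-17-11-2-21-8-28-6-11-6z"/>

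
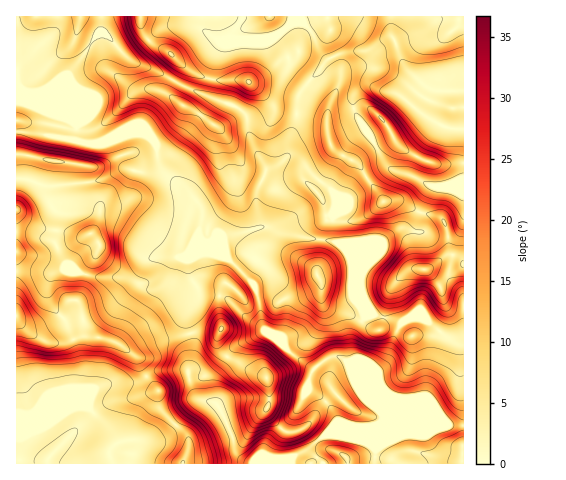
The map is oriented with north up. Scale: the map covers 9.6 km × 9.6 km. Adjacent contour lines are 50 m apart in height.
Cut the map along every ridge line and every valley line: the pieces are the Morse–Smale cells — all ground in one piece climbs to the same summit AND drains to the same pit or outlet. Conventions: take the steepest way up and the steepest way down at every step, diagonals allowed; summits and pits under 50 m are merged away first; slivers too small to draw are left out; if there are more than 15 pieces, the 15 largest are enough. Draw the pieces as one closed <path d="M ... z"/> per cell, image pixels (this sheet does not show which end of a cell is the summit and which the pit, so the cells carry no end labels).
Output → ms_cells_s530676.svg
<path d="M103 34l-8 2-14 23-13 15 8 21 1 34-3 10 11 4 16 0 29-9 14 0 8 4 4 6 2 18 6 11 19 13 19 22 1 8-4 12 1 10 17 10 8 8-1-20 36-9-4-33 8-18 2-9-15-28-5-24-11-9-45-16-36-20-20-7z"/><path d="M211 253l-8 0-10 5-41 0-6 2-15 17-35 0-30-8-12 4-37-1-1 46 15 15 18 10 17 0 14-6 16 0 19 5 23 18 8 16 12-5 27-1 3 2 4-17 0-15-4-15 0-10 9-16 2-9 3 5 20 1 5 2 17 18 19 11-3-23-6-19-27-27z"/><path d="M420 212l-8 16-12 0-18 14-6 14-12 13-4 9 1 29 4 10 11-2 24 8 12-6 11 1 26 22 0 9-24 49-40 16-7 12-27 10 0 2 41 0 10-3 18 0 24-9 20-1 0-161-10-9-9 1 4-4 0-11-6-21z"/><path d="M269 227l-10 0-35 10 2 20 15 14 15 19 7 38 13 9 16 17 21 16 19-13 7 0 8 4 15 34 12 11-22-58 2-15 11-17-4-9-1-29-12-26-11-10-57-9z"/><path d="M129 169l-9 1-25 12-45 5-1 12 9 15-4 29 14 23 10 7 18 4 35 0 15-17 6-2 41 0 10-5 22 3-8-8-17-10-1-10 4-12-1-8-19-22-22-12-21-2z"/><path d="M17 318l-1 145 95 1-2-12 6-7 0-6-7-12-18-18 0-9 3-9 8-5 14-4 21 0 8-3 2-4-8-15-19-16-16-6-23-1-14 6-20-1-15-9z"/><path d="M327 16l-26 0 1 7-9 0-19 14-18 2-19-1-14 6-9 16-7 35 3 3 27 9 10 10 4 22 15 28-2 9-8 18 4 33 9 0 11 6 53 8-1-23 4-9-2-15-35-34-5-3-10 2 4-5 1-15 8-24-21-6-27-27 20-10 12-12 14-4 3-3 5-17 10-10 10-1 6 4z"/><path d="M391 37l-22 13-23 2-18 7-28 35-3 19 25 6 4 3 4 22 3 6 26 15 25 37 14-2 21 12 12-26-21-11-15-4-9-6-33-57 1-13 7-7 10-2 27 8 21 18 12-22-25-22-6-11-5-16z"/><path d="M265 331l-28 14-7 8-17 24 1 18 2 8 16 31 5 20 6 5 13 5 27 0-17-7-3-4 5-9 29-34 11-21 1-10 5-9-22-16-16-17z"/><path d="M304 114l-6 0-2 3 0 6-7 16-2 18 12 3 35 34 2 15-4 9 0 20 16 14 13 25 3-8 12-13 5-13 19-15 12 0 3-3 3-12-20-13-14 2-25-37-26-15-3-6-4-22z"/><path d="M371 86l-10 2-7 7-1 13 33 57 9 6 15 4 22 11 8 2 23-6 1-52-23-4-17-11-26-21z"/><path d="M101 16l-85 1 1 84 14 3 45 19 0-28-8-21 13-15 14-23 5-3z"/><path d="M339 357l-7 0-18 12-5 10-1 10-11 21-31 37-3 7 3 3 18 7 7 0 0-5 3-3 13-6 19-15 24 2 24-9 8-7 2-4-3-5-19-17-12-31z"/><path d="M22 132l-6 0 0 46 4 1 8 0 18 7 9 0 44-6 25-11 41 5-7-12-2-18-4-6-8-4-14 0-29 9-16 0-16-5z"/><path d="M391 16l-63 0 2 14-7-5-10 1-10 10-5 17-3 3-14 4-12 12-20 10 27 27 21 5 3-20 23-30 14-10 16-3 12 0 25-13 2-2z"/>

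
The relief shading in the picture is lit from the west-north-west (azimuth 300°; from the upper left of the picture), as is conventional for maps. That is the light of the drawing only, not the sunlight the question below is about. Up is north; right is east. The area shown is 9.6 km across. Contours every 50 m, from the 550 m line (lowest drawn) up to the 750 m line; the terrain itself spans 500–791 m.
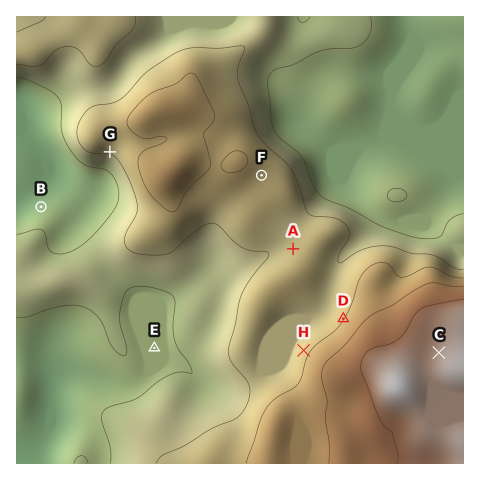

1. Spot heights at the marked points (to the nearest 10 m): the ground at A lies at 610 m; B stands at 520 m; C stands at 770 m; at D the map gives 650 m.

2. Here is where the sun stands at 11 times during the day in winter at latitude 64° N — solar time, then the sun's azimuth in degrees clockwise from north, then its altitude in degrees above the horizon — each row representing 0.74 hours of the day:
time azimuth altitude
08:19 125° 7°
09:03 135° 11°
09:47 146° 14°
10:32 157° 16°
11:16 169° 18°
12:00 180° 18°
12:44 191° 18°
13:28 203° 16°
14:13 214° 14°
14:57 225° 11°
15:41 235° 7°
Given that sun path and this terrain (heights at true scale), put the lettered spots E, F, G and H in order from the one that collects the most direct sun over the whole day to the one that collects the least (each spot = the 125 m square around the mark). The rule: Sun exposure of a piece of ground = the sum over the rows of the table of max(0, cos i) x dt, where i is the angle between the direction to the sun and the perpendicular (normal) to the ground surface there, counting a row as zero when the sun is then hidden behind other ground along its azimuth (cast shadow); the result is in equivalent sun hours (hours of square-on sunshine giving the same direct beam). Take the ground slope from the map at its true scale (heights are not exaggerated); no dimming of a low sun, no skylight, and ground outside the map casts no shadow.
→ G > F ≈ E > H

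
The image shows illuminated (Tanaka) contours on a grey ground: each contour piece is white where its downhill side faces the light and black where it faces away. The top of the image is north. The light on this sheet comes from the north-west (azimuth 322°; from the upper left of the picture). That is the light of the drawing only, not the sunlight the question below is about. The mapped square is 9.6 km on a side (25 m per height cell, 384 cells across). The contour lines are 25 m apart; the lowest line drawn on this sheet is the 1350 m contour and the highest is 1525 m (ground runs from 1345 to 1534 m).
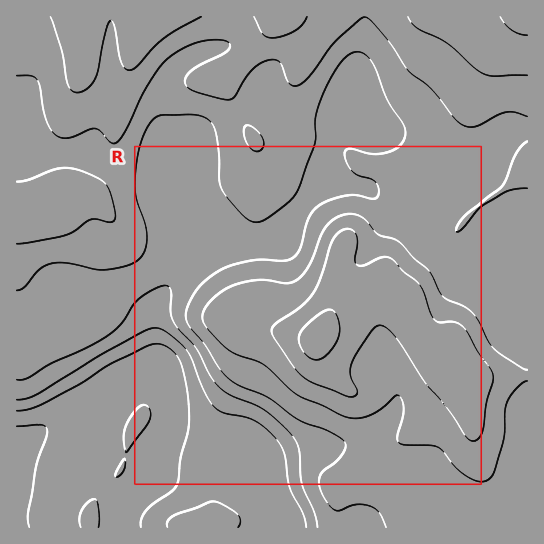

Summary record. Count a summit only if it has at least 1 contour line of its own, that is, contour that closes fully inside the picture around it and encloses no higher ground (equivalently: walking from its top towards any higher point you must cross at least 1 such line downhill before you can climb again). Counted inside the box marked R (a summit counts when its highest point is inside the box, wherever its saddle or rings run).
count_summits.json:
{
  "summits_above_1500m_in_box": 1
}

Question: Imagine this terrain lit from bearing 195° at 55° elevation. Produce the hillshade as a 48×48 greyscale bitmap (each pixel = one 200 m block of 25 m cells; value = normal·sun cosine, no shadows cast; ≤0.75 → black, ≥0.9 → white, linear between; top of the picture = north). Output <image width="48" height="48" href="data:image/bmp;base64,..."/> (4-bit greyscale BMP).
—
<image width="48" height="48" href="data:image/bmp;base64,Qk32BAAAAAAAAHYAAAAoAAAAMAAAADAAAAABAAQAAAAAAIAEAAATCwAAEwsAABAAAAAAAAAAAAAAABEREQAiIiIAMzMzAERERABVVVUAZmZmAHd3dwCIiIgAmZmZAKqqqgC7u7sAzMzMAN3d3QDu7u4A////AHd3d3Znd2ZmZmZmZ4iamId4iHd4iIh3d3d3d2Z3dlVVZmZmZ4mqmIiIiIiIiIh3d3d3d2Z4dlRFZmZWZ4mrmIiIiIiIiIiIiHd3d2Z4h2VWd2ZmZ4mqmIiJiIiIiIiIiHd3d2Z4h3Znd2Znd4mYd3eIiHd4iJiHd3d3d3Znd3d3d2Z3d4iIdmd4iHd4iZh3d3d3d3dnd3d3dmZ3d4mHdmZ3eIiImZh3d3d2Z3d3d3d3Znd3eJqYd3d3d4iZmZh3d3d3Znd3eId3d3iIiqupiJmHd4mZmZh3d5mHd3d3d4h3d4iZq7uqmqqod3iZmYdmZ7uph3d3Znd3iJmrvMuqq7uph3iImYdmd8y6mHd3ZmZ4iZq8zLuqu7qZiIiImYdnd7u7qYd3dmZ4mavMy6qruph3d4iIiId3iJmqqph3dmZ4mrzLupq7uYZVZ4mIiHd3d4iaqqmYh2eJq7upmZq7qHZVaJmIiGVVZneImqqqmHeau7qZiaqqmId3eamIh1M0Vnd3iau7qZm8zLqZmaqZiIiImql3dkM0Znd3iJqqqqvN3LqZmZmHd3eImqh2ZTNGd4h3eIiZmqvMy6mYiHZmZ3d4mpdmVDRnd4iHd3d4iZqqmYh3dlVVVmZ4mYZVQzV3d4iHd3d3eIiHdmZmZlVEVmZ3iHZEM0Z3d4h3iHd3iIh3ZVVVZlVVVmZ3h2RERWd3d4h4iIiIiIiHZURERVVVZmZndkM0Z3d3d4iIiIiImYh3ZUQzM0RVZmZmZTI1d3d3d4iJmZiJmId3ZVVEQ0RVZ3ZVVDNGd3d3d5mZmZmZiHd3dmZmVVVWZ3dlQzRXd3d3d5mqmZmZh2Znd3d3d3d2ZmZkM0VneHd3d5mZmIiIdmZ3d3iId3d3ZVVENFZnd3d3d4iYiIiHZVZ3d4iIiHd3VDIzRWd2Z3d3d3d3d3h2VVZ3eIiIiId3VCIkZ3d3ZneHd2Znd3d2VVd3iIiIiIh3ZUNFZ3d3Zmd4h1VWZnZmVWd3iIiIiId3dmZnd3d3dmZ3iFVVVWZmZnd3d3iIiId3d3d3d3d3d3ZneGZlVWZnZnd3d3iIiHd3d3d3d2d3iHd3d3d2Znd3d3d3d3iIh3d3d3d2Zmd4iId3d3d3d3d3d3d3d4iId3d3d3ZmZmd4iIh3dnd4iIiId3iIiIiIdmZ3d3d3d3d4iId3d3d4iIiIh4iImZiHZWZ3d3d3d4iIiIiId3eIiYiIiIiZmpmGVWd3d3d3eIiIiIiIiHeIiZiIiImaqqmGZniHd3d3eJmIiIiJmHeIiZiIiIiZqqmHd4iId3d3iZiIiIiZmXiIiIiIiIiIiIiHeIiYh3d3iYiIiImZmYiIiId4iIh3dmd4iIiIiHd4iYiIiZmZmZiIiHd4iIiHZlZnmZiIiId4mYiJmZiJmYiIiHd4iJmYd2ZnmqmIiJiJmZmZmYiImYiIiHd4iJmZmYiImqmHiZmZmZmZmIiIiHiIiId4iImZqqmZmamIiJmZmZmZiIiIiHeIiHd4iIiZmqmZmZmHeImZmZmYiIiIiA=="/>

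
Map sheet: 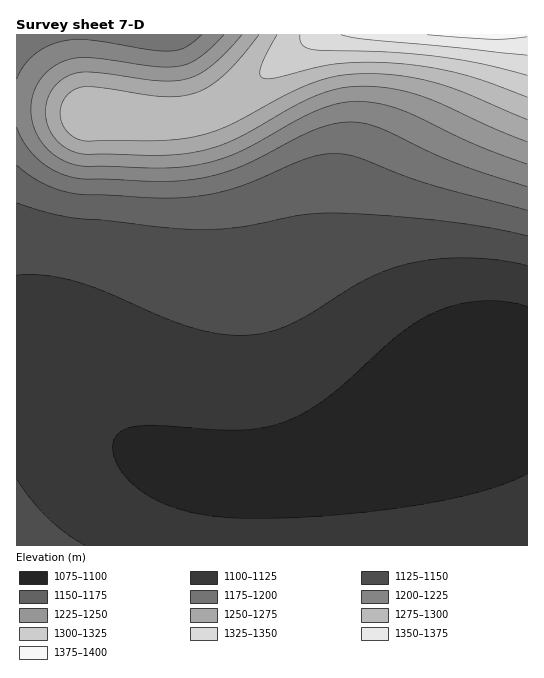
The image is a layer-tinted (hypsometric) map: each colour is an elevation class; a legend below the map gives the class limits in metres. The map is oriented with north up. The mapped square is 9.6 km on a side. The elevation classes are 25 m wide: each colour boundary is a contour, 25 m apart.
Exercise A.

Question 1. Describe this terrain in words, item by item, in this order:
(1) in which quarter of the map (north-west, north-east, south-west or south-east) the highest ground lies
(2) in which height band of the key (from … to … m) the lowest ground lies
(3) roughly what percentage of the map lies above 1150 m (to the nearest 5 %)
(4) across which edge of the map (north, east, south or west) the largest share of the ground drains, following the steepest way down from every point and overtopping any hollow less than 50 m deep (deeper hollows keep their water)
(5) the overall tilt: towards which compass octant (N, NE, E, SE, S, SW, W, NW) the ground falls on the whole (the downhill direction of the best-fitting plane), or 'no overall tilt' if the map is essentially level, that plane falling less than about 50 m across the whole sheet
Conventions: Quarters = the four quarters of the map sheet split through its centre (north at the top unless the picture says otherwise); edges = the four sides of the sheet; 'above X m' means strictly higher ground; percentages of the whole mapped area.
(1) The highest point lies in the north-east quarter of the map.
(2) Between 1075 and 1100 m: that is the band holding the lowest ground.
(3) Roughly 35 % of the ground is higher than 1150 m.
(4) Most of the ground drains across the eastern edge.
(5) On the whole the ground falls towards the south.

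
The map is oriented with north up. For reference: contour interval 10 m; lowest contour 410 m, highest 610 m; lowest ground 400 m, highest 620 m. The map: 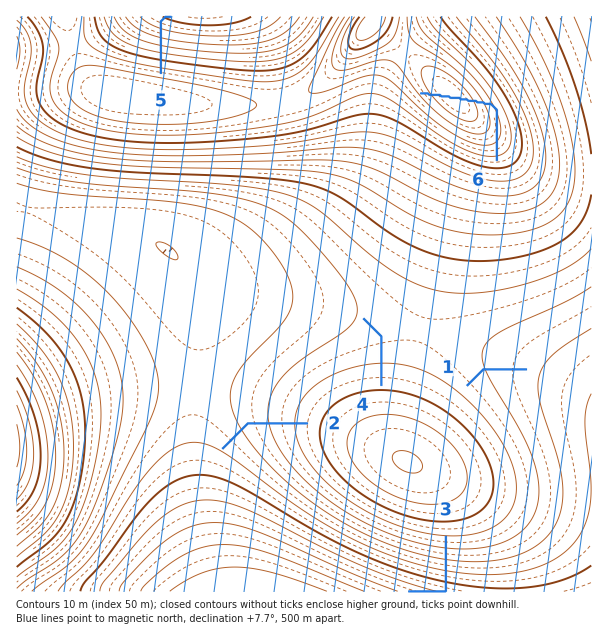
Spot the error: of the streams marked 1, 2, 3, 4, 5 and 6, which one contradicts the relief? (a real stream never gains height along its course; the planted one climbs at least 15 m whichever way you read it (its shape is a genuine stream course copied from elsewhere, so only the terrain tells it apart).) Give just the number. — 6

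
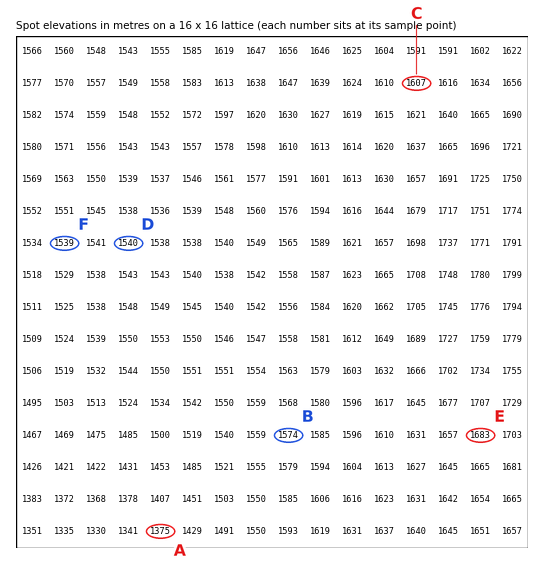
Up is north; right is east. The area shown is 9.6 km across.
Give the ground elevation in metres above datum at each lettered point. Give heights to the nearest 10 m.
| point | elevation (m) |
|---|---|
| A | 1370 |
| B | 1570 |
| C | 1610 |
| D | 1540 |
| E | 1680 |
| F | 1540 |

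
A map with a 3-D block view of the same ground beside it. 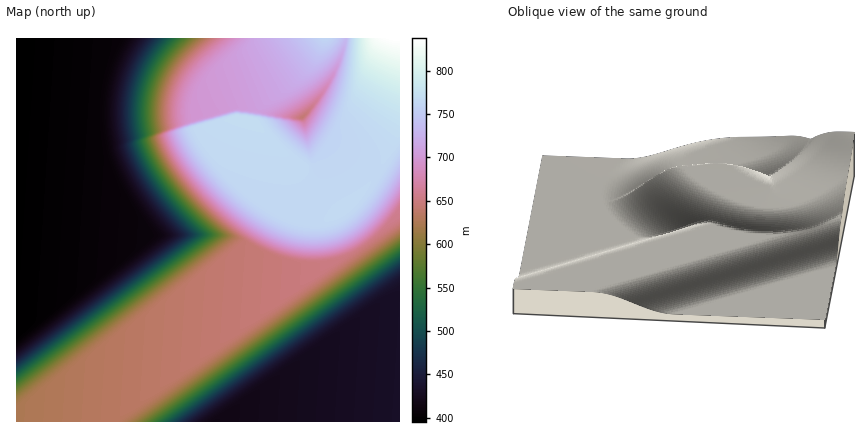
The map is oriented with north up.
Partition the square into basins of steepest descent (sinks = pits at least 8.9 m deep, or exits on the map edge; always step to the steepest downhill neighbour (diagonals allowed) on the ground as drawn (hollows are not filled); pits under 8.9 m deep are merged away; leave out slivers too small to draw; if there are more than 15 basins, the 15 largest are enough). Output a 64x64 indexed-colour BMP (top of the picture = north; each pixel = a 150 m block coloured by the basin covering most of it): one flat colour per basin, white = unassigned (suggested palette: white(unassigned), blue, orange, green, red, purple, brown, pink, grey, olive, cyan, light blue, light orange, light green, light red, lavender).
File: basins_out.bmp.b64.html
<image width="64" height="64" href="data:image/bmp;base64,Qk12CAAAAAAAAHYAAAAoAAAAQAAAAEAAAAABAAQAAAAAAAAIAAATCwAAEwsAABAAAAAAAAAA////ALR3HwAOf/8ALKAsACgn1gC9Z5QAS1aMAMJ34wB/f38AIr28AM++FwDox64AeLv/AIrfmACWmP8A1bDFABEREREREREREiIiIiIiIiIiIiIiIiIiIiIiIiIiIiIiERERERERERERIiIiIiIiIiIiIiIiIiIiIiIiIiIiIiIRERERERERERESIiIiIiIiIiIiIiIiIiIiIiIiIiIiIhERERERERERERESIiIiIiIiIiIiIiIiIiIiIiIiIiIiEREREREREREREREiIiIiIiIiIiIiIiIiIiIiIiIiIiIRERERERERERERERIiIiIiIiIiIiIiIiIiIiIiIiIiIhERERERERERERERERIiIiIiIiIiIiIiIiIiIiIiIiIiERERERERERERERERESIiIiIiIiIiIiIiIiIiIiIiIiIREREREREREREREREREiIiIiIiIiIiIiIiIiIiIiIiIhEREREREREREREREREREiIiIiIiIiIiIiIiIiIiIiIiERERERERERERERERERERIiIiIiIiIiIiIiIiIiIiIiIRERERERERERERERERERERIiIiIiIiIiIiIiIiIiIiIhERERERERERERERERERERESIiIiIiIiIiIiIiIiIiIiEREREREREREREREREREREREiIiIiIiIiIiIiIiIiIiIREREREREREREREREREREREREiIiIiIiIiIiIiIiIiIhERERERERERERERERERERERERIiIiIiIiIiIiIiIiIiERERERERERERERERERERERERESIiIiIiIiIiIiIiIiIRERERERERERERERERERERERERESIiIiIiIiIiIiIiIhEREREREREREREREREREREREREREiIiIiIiIiIiIiIiEREREREREREREREREREREREREREREiIiIiIiIiIiIiIRERERERERERERERERERERERERERERIiIiIiIiIiIiIhERERERERERERERERERERERERERERESIiIiIiIiIiIiERERERERERERERERERERERERERERERESIiIiIiIiIiIREREREREREREREREREREREREREREREREiIiIiIiIiIhEREREREREREREREREREREREREREREREREiIiIiIiIiERERERERERERERERERERERERERERERERERIiIiIiIiIRERERERERERERERERERERERERERERERERESIiIiIiIhERERERERERERERERERERERERERERERERERIiIiIiIiEREREREREREREREREREREREREREREREREREiIiIiIiIRERERERERERERERERERERERERERERERERESIiIiIiIhERERERERERERERERERERERERERERERERESIiIiIiIiERERERERERERERERERERERERERERERERERIiIiIiIiIREREREREREREREREREREREREREREREREREiIiIiIiIhERERERERERERERERERERERERERERERERESIiIiIiIiERERERERERERERERERERERERERERERERERETIiIiIiIREREREREREREREREREREREREREREREREREzMyIiIiIhEREREREREREREREREREREREREREREREREzMzMiIiIiEREREREREREREREREREREREREREREREREzMzMzIiIiIREREREREREREREREREREREREREREREREzMzMzMyIiIhEREREREREREREREREREREREREREREREzMzMzMzMiIiERERERERERERERERERERERERERERERETMzMzMzMyIiIRERERERERERERERERERERERERERERERMzMzMzMzMiIhERERERERERERERERERERERERERERERMzMzMzMzMzIiEREREREREREREREREREREREREREREREzMzMzMzMzMiIREREREREREREREREREREREREREREREzMzMzMzMzMzIhEREREREREREREREREREREREREREREzMzMzMzMzMzMiEREREREREREREREREREREREREREREzMzMzMzMzMzMzIREREREREREREREREREREREREREREzMzMzMzMzMzMzMhEREREREREREREREREREREREREREzMzMzMzMzMzMzMzEREREREREREREREREREREREREREzMzMzMzMzMzMzMzMRERERERERERERERERERERERERETMzMzMzMzMzMzMzMxERERERERERERERERERERERERERMzMzMzMzMzMzMzMzERERERERERERERERERERERERERETMzMzMzMzMzMzMzMREREREREREREREREREREREREREREzMzMzMzMzMzMzMxERERERERERERERERERERERERERERMzMzMzMzMzMzMzERERERERERERERERERERERERERERERMzMzMzMzMzMzMRERERERERERERERERERERERERERERETMzMzMzMzMzMxEREREREREREREREREREREREREREREREzMzMzMzMzMzERERERERERERERERERERERERERERERERMzMzMzMzMzMRERERERERERERERERERERERERERERERETMzMzMzMzMxEREREREREREREREREREREREREREREREREzMzMzMzMzERERERERERERERERERERERERERERERERETMzMzMzMzMREREREREREREREREREREREREREREREREREzMzMzMzMxERERERERERERERERERERERERERERERERETMzMzMzMz"/>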